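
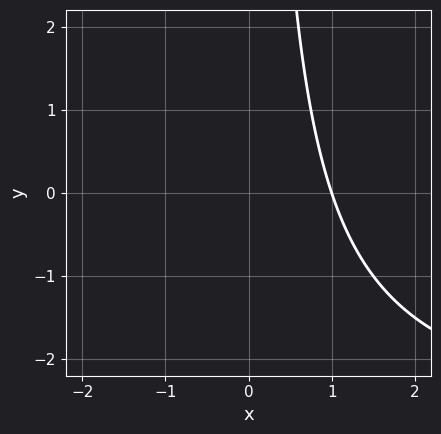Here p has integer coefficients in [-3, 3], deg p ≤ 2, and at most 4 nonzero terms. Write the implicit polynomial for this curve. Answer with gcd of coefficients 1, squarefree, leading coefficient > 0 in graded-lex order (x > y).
x*y + 3*x - 3

First, degree: the shape is more complex than any degree-1 curve, so deg p = 2.
Next, observable constraints: the curve avoids every integer y-axis point in the box; it crosses the x-axis at the gridline x = 1.
Finally, these observations pin down the coefficients.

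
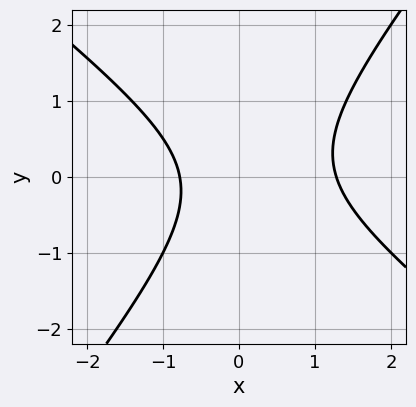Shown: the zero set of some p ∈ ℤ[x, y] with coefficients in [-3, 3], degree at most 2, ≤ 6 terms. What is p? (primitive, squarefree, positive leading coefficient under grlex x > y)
2*x^2 + x*y - 2*y^2 - x - 2

(a) The degree is 2 — a generic line meets the curve in up to 2 points.
(b) Checking where it meets the axes: the curve avoids every integer y-axis point in the box.
(c) Assembling these constraints gives the stated polynomial.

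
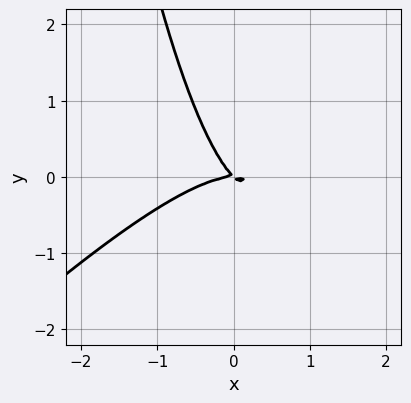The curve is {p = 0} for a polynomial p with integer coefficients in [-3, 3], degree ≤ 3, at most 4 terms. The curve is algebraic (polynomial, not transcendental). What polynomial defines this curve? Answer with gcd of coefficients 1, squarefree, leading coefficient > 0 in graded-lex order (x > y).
Degree: no degree-2 curve has this shape, so deg p = 3.
Against the integer gridlines: one y-axis crossing is at y = 0; it meets the x-axis at x = 0 (among the integer gridlines).
Together with the visible shape, these determine p as stated.

x^3 - x^2*y + x*y + y^2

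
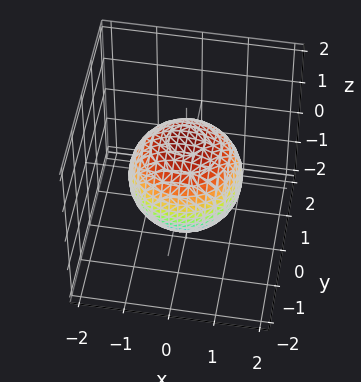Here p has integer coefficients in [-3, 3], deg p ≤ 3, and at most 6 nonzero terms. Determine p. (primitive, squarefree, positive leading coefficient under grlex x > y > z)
Degree: the shape is more complex than any degree-1 surface, so deg p = 2.
By symmetry, the surface is invariant under rotation about z: p = q(x² + y², z).
Observable constraints: a circular section at z = -1 has radius between 0 and 1.
Solving for integer coefficients yields p as stated.

2*x^2 + 2*y^2 + 2*z^2 - 3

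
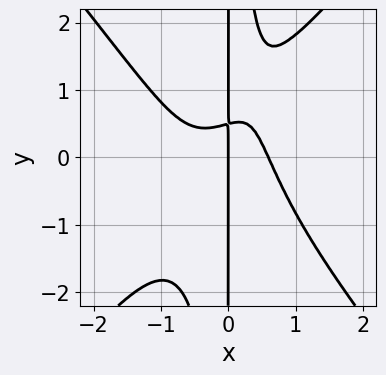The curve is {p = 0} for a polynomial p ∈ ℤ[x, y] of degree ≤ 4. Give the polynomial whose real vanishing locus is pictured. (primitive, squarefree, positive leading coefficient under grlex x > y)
(a) deg p = 4.
(b) From the visible intercepts: every point of the y-axis in the box is on the curve; one x-axis crossing is at x = 0.
(c) Together with the visible shape, these determine p as stated.

3*x^4 - 2*x^2*y^2 + x^3 + 2*x*y - x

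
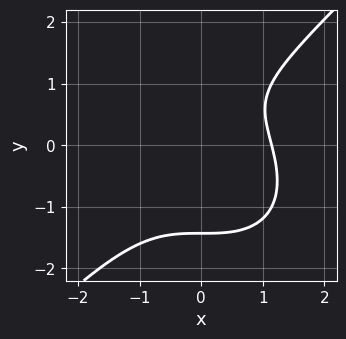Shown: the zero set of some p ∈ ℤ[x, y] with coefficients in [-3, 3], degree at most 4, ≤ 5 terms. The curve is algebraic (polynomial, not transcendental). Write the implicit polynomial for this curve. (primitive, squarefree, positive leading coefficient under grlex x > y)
2*x^3 - 2*y^3 + 2*y - 3

First, degree: a generic line meets the curve in up to 3 points, so deg p = 3.
Finally, solving for integer coefficients yields p as stated.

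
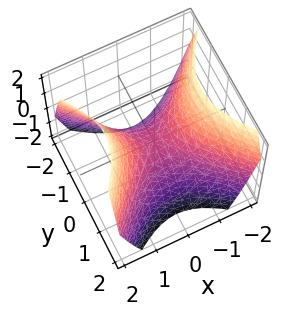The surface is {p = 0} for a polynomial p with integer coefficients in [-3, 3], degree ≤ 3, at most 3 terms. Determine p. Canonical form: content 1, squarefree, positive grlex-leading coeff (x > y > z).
The degree is 2 — a hyperbolic paraboloid; a quadric.
Symmetries: mirror symmetry x ↦ −x ⇒ only even powers of x; it's symmetric under y → −y, forcing even powers of y.
Reading off the gridlines: it crosses the x-axis at the gridline x = 0; one y-axis crossing is at y = 0.
Together with the visible shape, these determine p as stated.

x^2 - y^2 - z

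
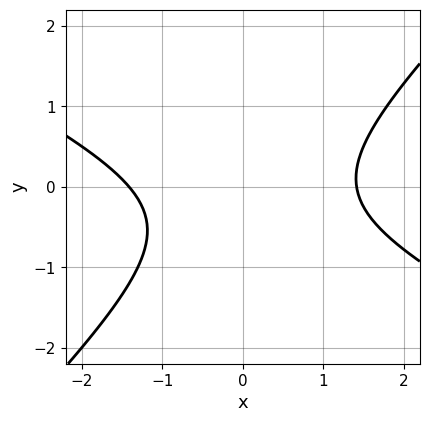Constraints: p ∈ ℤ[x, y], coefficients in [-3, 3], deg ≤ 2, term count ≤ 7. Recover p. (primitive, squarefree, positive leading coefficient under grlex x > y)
x^2 + x*y - 2*y^2 - y - 2

First, the degree is 2 — the shape is more complex than any degree-1 curve.
Next, reading off the gridlines: the curve avoids every integer y-axis point in the box.
Finally, putting this together gives p.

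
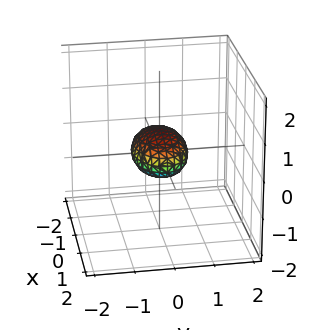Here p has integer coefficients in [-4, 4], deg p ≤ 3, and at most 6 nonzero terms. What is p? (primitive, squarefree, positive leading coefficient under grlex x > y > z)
(a) Degree: a closed, bounded, convex surface; a quadric, so deg p = 2.
(b) Symmetries: the y ↦ −y reflection is a symmetry, so y appears only in even powers; it's symmetric under z → −z, forcing even powers of z; it's symmetric under x → −x, forcing even powers of x.
(c) From the visible intercepts: the x-axis gridline crossings are at x ∈ {-1, 1}.
(d) Together with the visible shape, these determine p as stated.

x^2 + 2*y^2 + 3*z^2 - 1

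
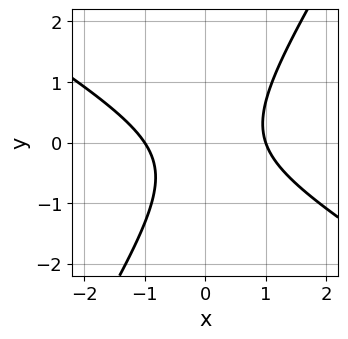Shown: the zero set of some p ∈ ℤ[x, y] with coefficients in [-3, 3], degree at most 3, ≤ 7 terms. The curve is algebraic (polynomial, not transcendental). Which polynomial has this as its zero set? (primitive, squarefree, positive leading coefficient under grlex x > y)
Degree: a generic line meets the curve in up to 2 points, so deg p = 2.
From the visible intercepts: among the integer gridlines, it crosses the x-axis at x ∈ {-1, 1}; the curve avoids every integer y-axis point in the box.
The integer polynomial consistent with all of this is the stated p.

3*x^2 + 3*x*y - 3*y^2 - y - 3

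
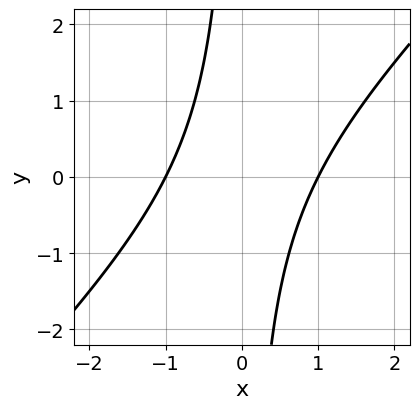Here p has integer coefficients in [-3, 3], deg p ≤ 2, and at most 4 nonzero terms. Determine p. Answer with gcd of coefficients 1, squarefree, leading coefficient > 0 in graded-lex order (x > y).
First, degree: no degree-1 curve has this shape, so deg p = 2.
Next, checking where it meets the axes: the x-axis gridline crossings are at x ∈ {-1, 1}; it misses every integer gridline on the y-axis.
Finally, assembling these constraints gives the stated polynomial.

x^2 - x*y - 1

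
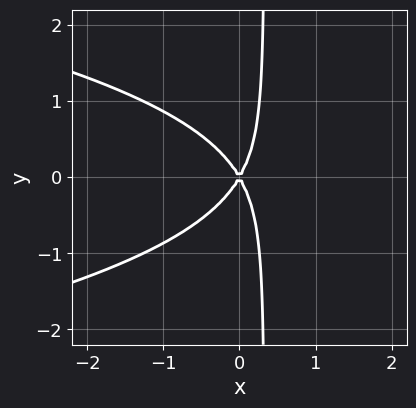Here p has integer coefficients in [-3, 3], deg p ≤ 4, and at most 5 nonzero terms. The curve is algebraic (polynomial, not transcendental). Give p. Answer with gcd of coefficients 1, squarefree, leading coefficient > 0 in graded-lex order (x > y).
1. Degree: a generic line meets the curve in up to 3 points, so deg p = 3.
2. Symmetries: the y ↦ −y reflection is a symmetry, so y appears only in even powers.
3. Reading off the gridlines: it crosses the x-axis at the gridline x = 0; it meets the y-axis at y = 0 (among the integer gridlines).
4. Solving for integer coefficients yields p as stated.

3*x*y^2 + 3*x^2 - y^2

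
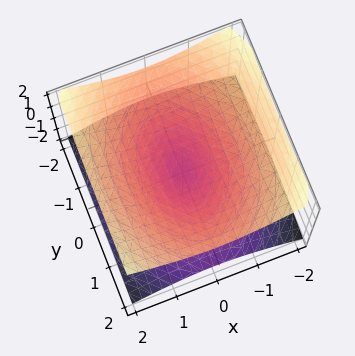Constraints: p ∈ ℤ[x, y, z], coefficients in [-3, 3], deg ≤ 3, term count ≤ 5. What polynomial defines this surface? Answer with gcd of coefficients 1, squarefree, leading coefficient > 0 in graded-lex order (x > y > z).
2*x^2 + y^2 - 3*z^2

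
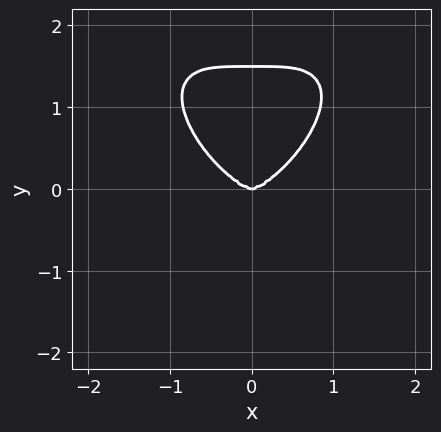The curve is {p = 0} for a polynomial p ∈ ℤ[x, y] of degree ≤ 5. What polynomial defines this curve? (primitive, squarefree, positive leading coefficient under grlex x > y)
The degree is 4 — no degree-3 curve has this shape.
Symmetries: the x ↦ −x reflection is a symmetry, so x appears only in even powers.
Reading off the gridlines: it meets the x-axis at x = 0 (among the integer gridlines); it crosses the y-axis at the gridline y = 0.
Solving for integer coefficients yields p as stated.

2*x^4 + 2*y^4 - 3*y^3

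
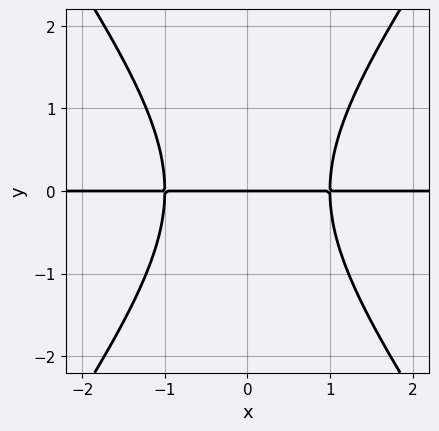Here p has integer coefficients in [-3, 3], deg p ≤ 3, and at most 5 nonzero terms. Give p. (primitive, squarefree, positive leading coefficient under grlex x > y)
(a) The degree is 3 — a generic line meets the curve in up to 3 points.
(b) Symmetries: the x ↦ −x reflection is a symmetry, so x appears only in even powers.
(c) From the axis intercepts and sections: every point of the x-axis in the box is on the curve; one y-axis crossing is at y = 0.
(d) Together with the visible shape, these determine p as stated.

2*x^2*y - y^3 - 2*y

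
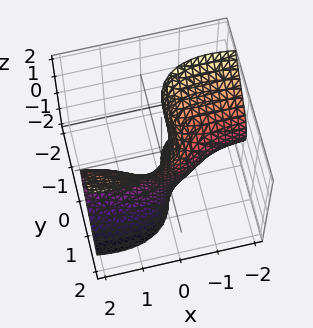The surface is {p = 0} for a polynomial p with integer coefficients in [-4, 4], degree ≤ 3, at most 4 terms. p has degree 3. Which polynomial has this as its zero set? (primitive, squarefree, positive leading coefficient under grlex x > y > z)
2*x^2*y - 2*x*z^2 + 2*y^3 - 1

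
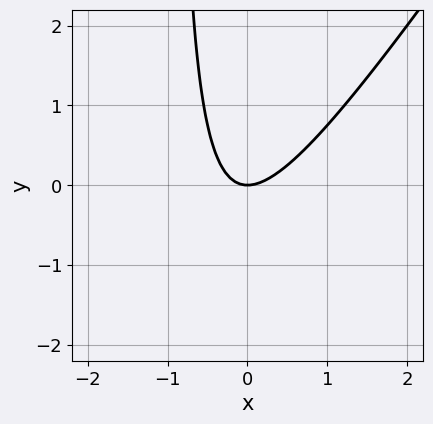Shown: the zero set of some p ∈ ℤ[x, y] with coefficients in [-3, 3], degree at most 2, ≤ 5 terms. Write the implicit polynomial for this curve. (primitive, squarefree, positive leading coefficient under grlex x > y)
First, degree: no degree-1 curve has this shape, so deg p = 2.
Next, checking where it meets the axes: it crosses the y-axis at the gridline y = 0; one x-axis crossing is at x = 0.
Finally, assembling these constraints gives the stated polynomial.

3*x^2 - 2*x*y - 2*y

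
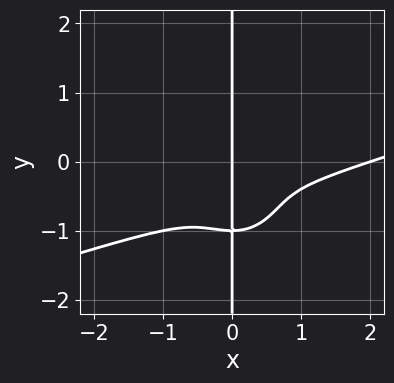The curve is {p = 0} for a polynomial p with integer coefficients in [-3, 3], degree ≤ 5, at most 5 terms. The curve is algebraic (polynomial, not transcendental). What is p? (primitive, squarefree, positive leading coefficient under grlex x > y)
1. Degree: no degree-3 curve has this shape, so deg p = 4.
2. Against the integer gridlines: every point of the y-axis in the box is on the curve; among the integer gridlines, it crosses the x-axis at x ∈ {0, 2}.
3. Together with the visible shape, these determine p as stated.

x^4 - 3*x^3*y - 2*x*y^3 - 2*x^3 - 2*x*y^2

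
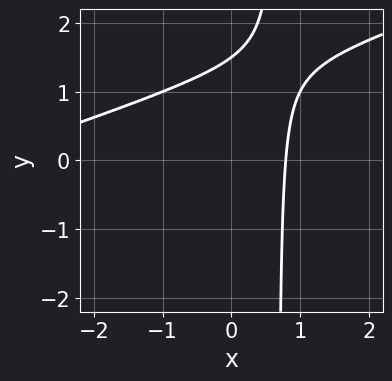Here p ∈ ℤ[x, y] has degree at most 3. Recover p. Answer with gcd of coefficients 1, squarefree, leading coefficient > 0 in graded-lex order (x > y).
x^2 - 3*x*y + 3*x + 2*y - 3

(a) deg p = 2. The shape is more complex than any degree-1 curve.
(b) Solving for integer coefficients yields p as stated.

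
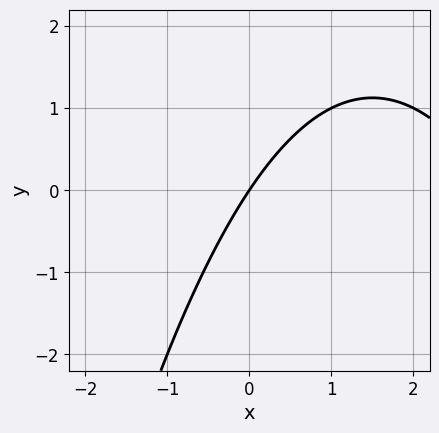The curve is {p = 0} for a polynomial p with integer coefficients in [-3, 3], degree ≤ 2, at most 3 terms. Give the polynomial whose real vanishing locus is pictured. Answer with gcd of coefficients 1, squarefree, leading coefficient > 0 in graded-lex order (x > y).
The degree is 2 — the shape is more complex than any degree-1 curve.
Reading off the gridlines: it meets the x-axis at x = 0 (among the integer gridlines); it meets the y-axis at y = 0 (among the integer gridlines).
The integer polynomial consistent with all of this is the stated p.

x^2 - 3*x + 2*y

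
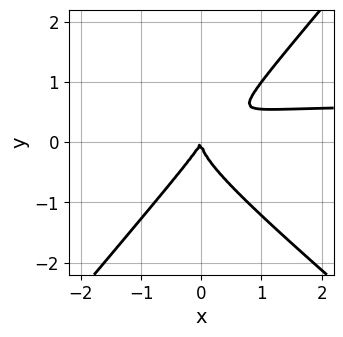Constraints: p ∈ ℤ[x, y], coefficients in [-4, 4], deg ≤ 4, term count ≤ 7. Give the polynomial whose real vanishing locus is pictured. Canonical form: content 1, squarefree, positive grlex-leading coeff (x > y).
3*x^2*y + x*y^2 - 3*y^3 - 2*x^2 + x*y

(a) Degree: a generic line meets the curve in up to 3 points, so deg p = 3.
(b) Observable constraints: it meets the x-axis at x = 0 (among the integer gridlines); it crosses the y-axis at the gridline y = 0.
(c) Putting this together gives p.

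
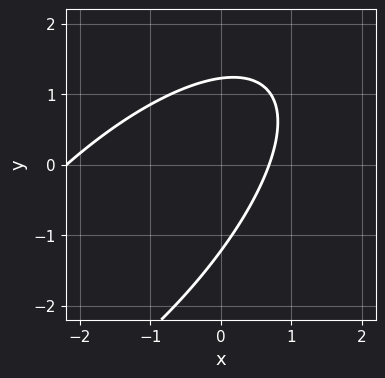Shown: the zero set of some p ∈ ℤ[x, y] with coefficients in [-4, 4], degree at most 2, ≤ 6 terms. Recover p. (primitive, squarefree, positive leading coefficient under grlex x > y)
2*x^2 - 3*x*y + 2*y^2 + 3*x - 3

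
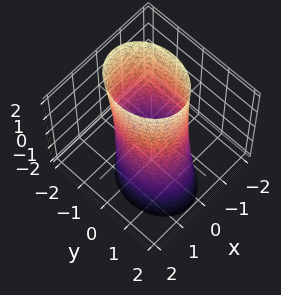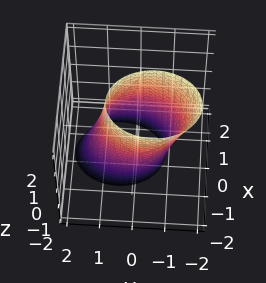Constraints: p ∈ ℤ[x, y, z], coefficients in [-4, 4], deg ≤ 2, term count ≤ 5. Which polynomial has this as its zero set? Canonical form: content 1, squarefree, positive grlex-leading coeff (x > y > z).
3*x^2 + x*z + 2*y^2 + y*z - 3

First, deg p = 2. A generic line meets the surface in up to 2 points.
Next, against the integer gridlines: the x-axis gridline crossings are at x ∈ {-1, 1}; it misses every integer gridline on the z-axis.
Finally, together with the visible shape, these determine p as stated.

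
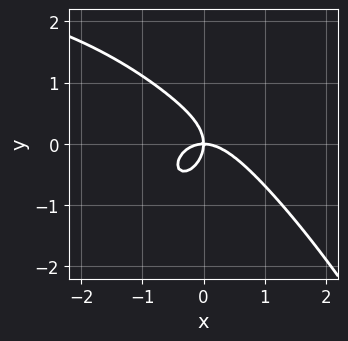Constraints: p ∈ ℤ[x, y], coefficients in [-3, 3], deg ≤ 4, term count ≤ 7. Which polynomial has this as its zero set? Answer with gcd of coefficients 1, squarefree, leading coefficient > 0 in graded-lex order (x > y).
x^3*y - 3*x^3 - x^2*y - 3*y^3 - 3*x*y

(a) deg p = 4. The shape is more complex than any degree-3 curve.
(b) Observable constraints: it crosses the x-axis at the gridline x = 0; one y-axis crossing is at y = 0.
(c) Solving for integer coefficients yields p as stated.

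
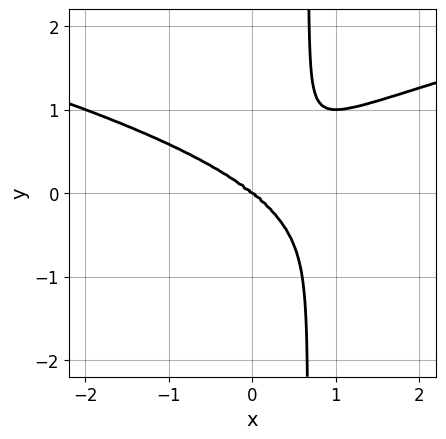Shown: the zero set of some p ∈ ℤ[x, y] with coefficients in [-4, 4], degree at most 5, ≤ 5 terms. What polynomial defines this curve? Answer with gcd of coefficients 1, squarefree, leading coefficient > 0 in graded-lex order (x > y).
(a) Degree: the shape is more complex than any degree-3 curve, so deg p = 4.
(b) Checking where it meets the axes: it meets the y-axis at y = 0 (among the integer gridlines); it crosses the x-axis at the gridline x = 0.
(c) Fitting integer coefficients to these (and the overall shape) gives p.

3*x*y^3 - x^3 - 2*y^3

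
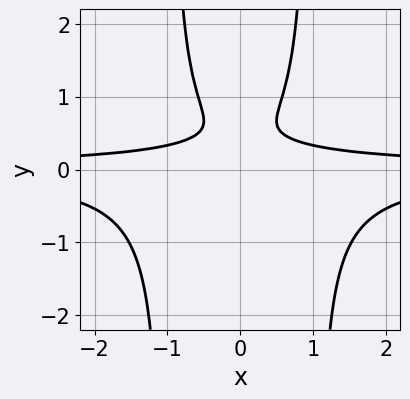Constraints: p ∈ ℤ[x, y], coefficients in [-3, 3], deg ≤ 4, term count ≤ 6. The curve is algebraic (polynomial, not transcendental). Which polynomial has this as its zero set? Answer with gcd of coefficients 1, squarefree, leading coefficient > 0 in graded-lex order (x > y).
1. The degree is 4 — the shape is more complex than any degree-3 curve.
2. Symmetries: mirror symmetry x ↦ −x ⇒ only even powers of x.
3. From the visible intercepts: it misses every integer gridline on the y-axis; the curve avoids every integer x-axis point in the box.
4. These observations pin down the coefficients.

3*x^2*y^2 - 3*y^2 + 3*y - 1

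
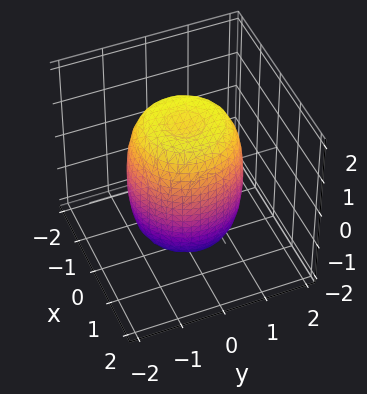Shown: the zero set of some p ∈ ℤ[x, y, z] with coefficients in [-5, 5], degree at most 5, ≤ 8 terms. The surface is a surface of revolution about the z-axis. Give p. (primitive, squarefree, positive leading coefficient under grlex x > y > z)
2*x^4 + 4*x^2*y^2 + 2*y^4 - 2*x^2 - 2*y^2 + z^2 - 2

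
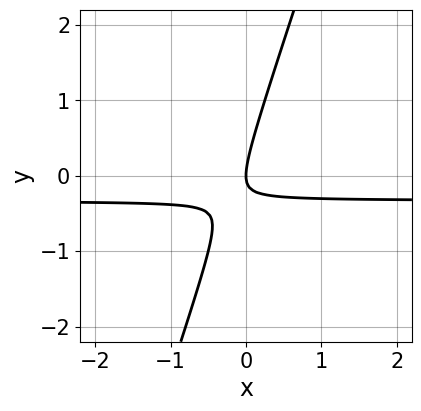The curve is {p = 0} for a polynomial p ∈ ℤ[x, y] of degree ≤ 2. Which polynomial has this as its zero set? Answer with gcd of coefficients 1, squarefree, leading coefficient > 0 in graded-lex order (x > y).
1. deg p = 2.
2. Reading off the gridlines: it crosses the x-axis at the gridline x = 0; it meets the y-axis at y = 0 (among the integer gridlines).
3. These observations pin down the coefficients.

3*x*y - y^2 + x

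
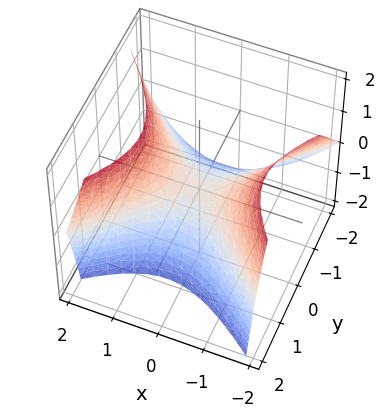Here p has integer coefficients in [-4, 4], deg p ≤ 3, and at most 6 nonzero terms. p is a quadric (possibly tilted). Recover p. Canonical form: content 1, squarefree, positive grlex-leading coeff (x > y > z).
3*x^2 + x*z - 3*y^2 + 2*y*z - 3*z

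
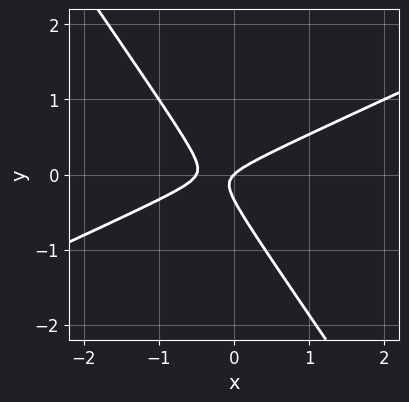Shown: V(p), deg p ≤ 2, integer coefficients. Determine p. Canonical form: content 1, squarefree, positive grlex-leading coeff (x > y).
2*x^2 - 3*x*y - 3*y^2 + x - y

The degree is 2 — a generic line meets the curve in up to 2 points.
Reading off the gridlines: it meets the y-axis at y = 0 (among the integer gridlines); one x-axis crossing is at x = 0.
These observations pin down the coefficients.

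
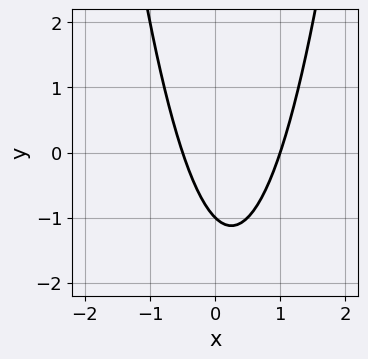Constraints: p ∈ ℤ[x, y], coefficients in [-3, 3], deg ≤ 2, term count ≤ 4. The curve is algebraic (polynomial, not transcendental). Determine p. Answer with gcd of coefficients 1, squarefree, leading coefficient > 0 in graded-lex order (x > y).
2*x^2 - x - y - 1

First, degree: the shape is more complex than any degree-1 curve, so deg p = 2.
Next, against the integer gridlines: it meets the x-axis at x = 1 (among the integer gridlines); one y-axis crossing is at y = -1.
Finally, together with the visible shape, these determine p as stated.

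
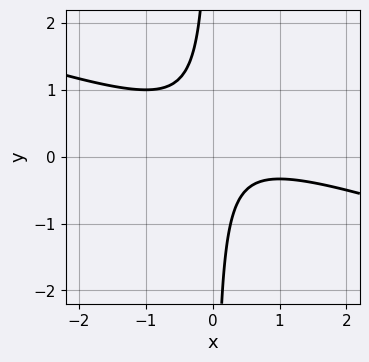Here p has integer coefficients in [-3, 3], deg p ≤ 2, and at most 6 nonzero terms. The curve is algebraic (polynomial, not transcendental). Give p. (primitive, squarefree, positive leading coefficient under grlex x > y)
x^2 + 3*x*y - x + 1

1. Degree: a generic line meets the curve in up to 2 points, so deg p = 2.
2. Against the integer gridlines: it misses every integer gridline on the x-axis; no y-intercept at any integer in the box.
3. Assembling these constraints gives the stated polynomial.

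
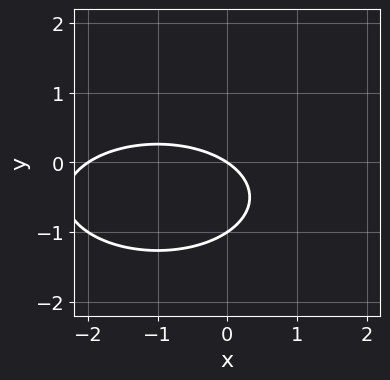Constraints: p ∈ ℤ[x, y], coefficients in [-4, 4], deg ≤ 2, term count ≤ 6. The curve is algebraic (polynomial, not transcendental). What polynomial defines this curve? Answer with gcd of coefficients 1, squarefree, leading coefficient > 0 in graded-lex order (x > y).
The degree is 2 — a generic line meets the curve in up to 2 points.
Reading off the gridlines: the y-axis gridline crossings are at y ∈ {-1, 0}; the x-axis gridline crossings are at x ∈ {-2, 0}.
The integer polynomial consistent with all of this is the stated p.

x^2 + 3*y^2 + 2*x + 3*y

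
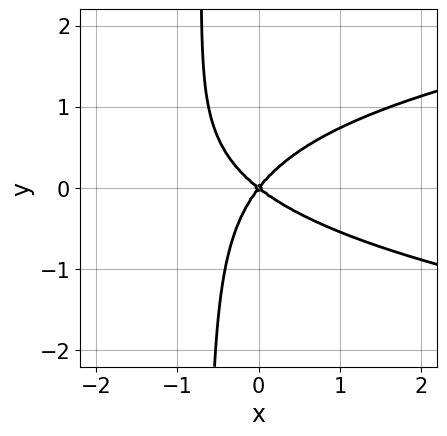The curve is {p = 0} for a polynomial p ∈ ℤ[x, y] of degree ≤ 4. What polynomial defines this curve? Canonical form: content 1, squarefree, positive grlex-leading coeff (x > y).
3*x*y^2 - 2*x^2 - x*y + 2*y^2

1. The degree is 3 — no degree-2 curve has this shape.
2. From the visible intercepts: it meets the x-axis at x = 0 (among the integer gridlines); it crosses the y-axis at the gridline y = 0.
3. Solving for integer coefficients yields p as stated.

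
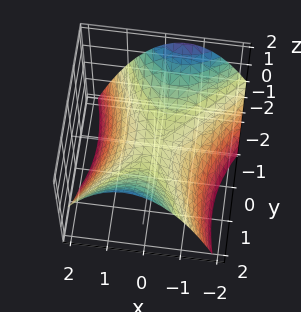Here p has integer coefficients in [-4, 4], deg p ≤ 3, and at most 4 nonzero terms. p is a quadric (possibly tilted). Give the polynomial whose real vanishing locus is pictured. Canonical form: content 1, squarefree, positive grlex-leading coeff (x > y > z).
First, degree: the shape is more complex than any degree-1 surface, so deg p = 2.
Then, against the integer gridlines: it meets the x-axis at x = 0 (among the integer gridlines); it meets the z-axis at z = 0 (among the integer gridlines); it meets the y-axis at y = 0 (among the integer gridlines).
Finally, putting this together gives p.

2*x^2 - x*y - y^2 + 3*z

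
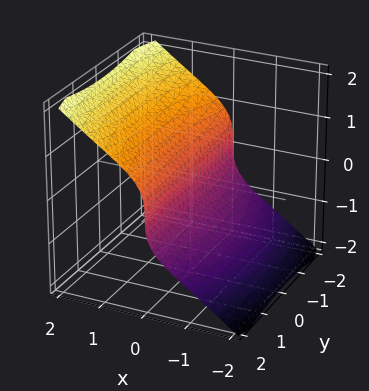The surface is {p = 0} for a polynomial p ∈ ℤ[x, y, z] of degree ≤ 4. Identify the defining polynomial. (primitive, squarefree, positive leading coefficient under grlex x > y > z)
2*x^3 + x*y^2 - 3*z^3 + 2*x

(a) The degree is 3 — no degree-2 surface has this shape.
(b) Reading off the gridlines: every point of the y-axis in the box is on the surface; it crosses the x-axis at the gridline x = 0.
(c) The integer polynomial consistent with all of this is the stated p.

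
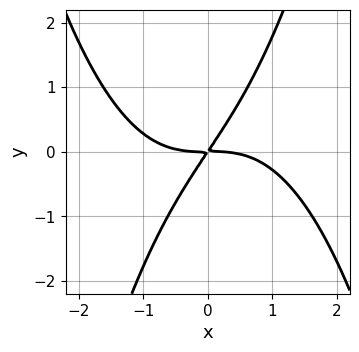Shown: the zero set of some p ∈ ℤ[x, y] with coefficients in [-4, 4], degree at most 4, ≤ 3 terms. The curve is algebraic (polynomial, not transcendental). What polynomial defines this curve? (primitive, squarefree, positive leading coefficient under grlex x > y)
x^4 + 3*x*y - 2*y^2

1. Degree: the shape is more complex than any degree-3 curve, so deg p = 4.
2. From the axis intercepts and sections: one x-axis crossing is at x = 0; it crosses the y-axis at the gridline y = 0.
3. Fitting integer coefficients to these (and the overall shape) gives p.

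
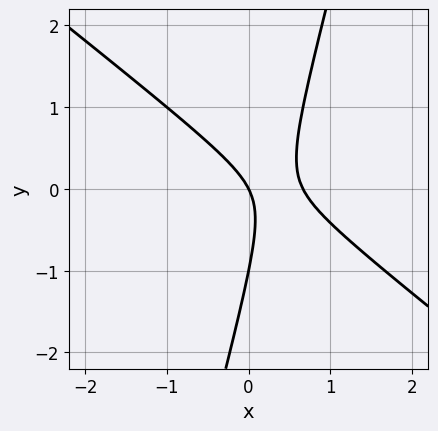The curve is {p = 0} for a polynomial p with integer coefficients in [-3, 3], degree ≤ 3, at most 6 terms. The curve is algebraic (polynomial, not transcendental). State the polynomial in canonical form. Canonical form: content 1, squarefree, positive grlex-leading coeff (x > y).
1. deg p = 2. No degree-1 curve has this shape.
2. Observable constraints: among the integer gridlines, it crosses the y-axis at y ∈ {-1, 0}; it meets the x-axis at x = 0 (among the integer gridlines).
3. Putting this together gives p.

3*x^2 + 3*x*y - y^2 - 2*x - y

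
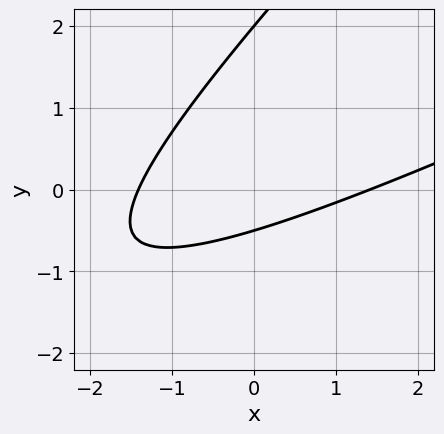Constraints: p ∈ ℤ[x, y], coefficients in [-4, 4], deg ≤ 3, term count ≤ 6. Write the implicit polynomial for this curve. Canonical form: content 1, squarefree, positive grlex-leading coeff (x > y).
x^2 - 3*x*y + 2*y^2 - 3*y - 2

First, degree: the shape is more complex than any degree-1 curve, so deg p = 2.
Then, reading off the gridlines: it crosses the y-axis at the gridline y = 2.
Finally, these observations pin down the coefficients.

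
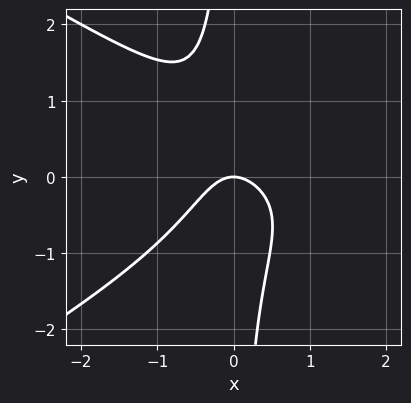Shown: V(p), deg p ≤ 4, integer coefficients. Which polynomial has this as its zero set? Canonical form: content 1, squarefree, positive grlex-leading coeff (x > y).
x^3 - 3*x*y^2 - 3*x^2 - 2*y

First, the degree is 3 — a generic line meets the curve in up to 3 points.
Next, reading off the gridlines: it meets the x-axis at x = 0 (among the integer gridlines); it crosses the y-axis at the gridline y = 0.
Finally, the integer polynomial consistent with all of this is the stated p.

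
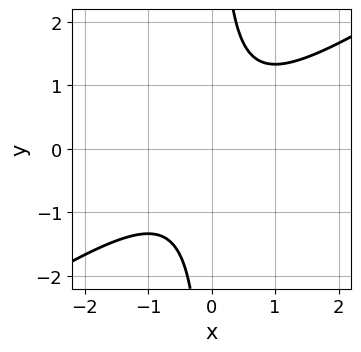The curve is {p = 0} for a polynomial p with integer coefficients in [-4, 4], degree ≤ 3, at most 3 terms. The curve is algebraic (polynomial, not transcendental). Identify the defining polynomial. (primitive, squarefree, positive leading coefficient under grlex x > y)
The degree is 2 — the shape is more complex than any degree-1 curve.
Reading off the gridlines: the curve avoids every integer x-axis point in the box; the curve avoids every integer y-axis point in the box.
Matching integer coefficients to the picture gives p.

2*x^2 - 3*x*y + 2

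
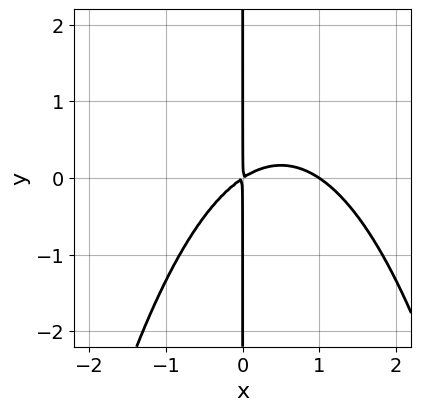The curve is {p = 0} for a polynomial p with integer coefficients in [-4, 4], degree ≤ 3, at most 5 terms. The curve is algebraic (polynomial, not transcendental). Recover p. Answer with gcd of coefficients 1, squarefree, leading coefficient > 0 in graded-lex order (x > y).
(a) Degree: a generic line meets the curve in up to 3 points, so deg p = 3.
(b) From the visible intercepts: every point of the y-axis in the box is on the curve; one x-axis crossing is at x = 1.
(c) Assembling these constraints gives the stated polynomial.

2*x^3 - 2*x^2 + 3*x*y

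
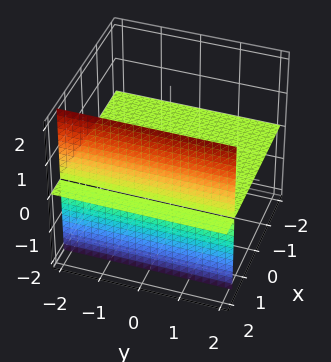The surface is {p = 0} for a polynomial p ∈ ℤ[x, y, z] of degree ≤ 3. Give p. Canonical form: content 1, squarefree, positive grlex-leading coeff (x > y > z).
2*x*z - 3*z

First, the picture has 2 separate pieces. They look like related sheets of one shape, so recover p as a whole.
Then, deg p = 2. The shape is more complex than any degree-1 surface.
Next, reading off the gridlines: the visible x-axis segment lies entirely on the surface; it crosses the z-axis at the gridline z = 0.
Finally, these observations pin down the coefficients. Check: (0, 2, 0) on the y-axis lies on the surface, and p(0, 2, 0) = 0. ✓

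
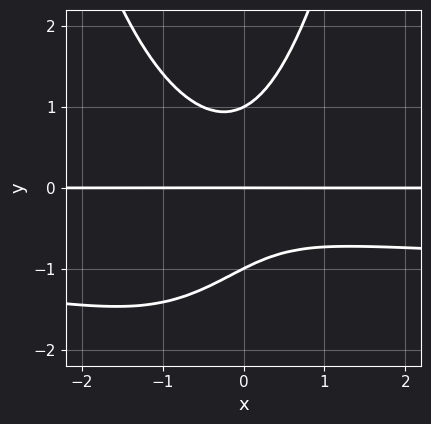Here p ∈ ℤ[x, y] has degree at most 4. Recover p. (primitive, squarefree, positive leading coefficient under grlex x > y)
x^2*y^2 + x^2*y + x*y^2 - y^3 + y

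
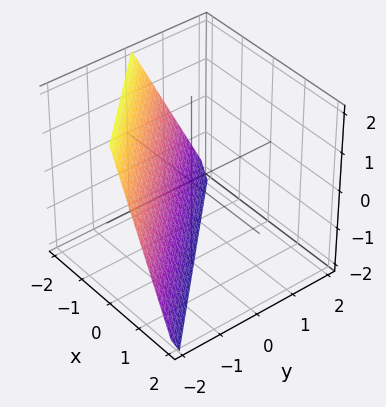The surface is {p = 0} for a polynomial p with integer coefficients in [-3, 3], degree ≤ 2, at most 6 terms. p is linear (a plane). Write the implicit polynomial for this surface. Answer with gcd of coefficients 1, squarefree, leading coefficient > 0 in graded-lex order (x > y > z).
1. deg p = 1. Every cross-section is a straight line — this is a plane.
2. Reading off the gridlines: it meets the x-axis at x = -1 (among the integer gridlines); it crosses the z-axis at the gridline z = -2.
3. Matching integer coefficients to the picture gives p. Check: (0, -1, 0) on the y-axis lies on the surface, and p(0, -1, 0) = 0. ✓

2*x + 2*y + z + 2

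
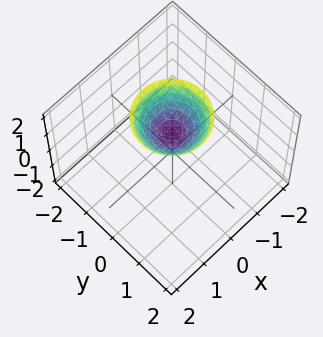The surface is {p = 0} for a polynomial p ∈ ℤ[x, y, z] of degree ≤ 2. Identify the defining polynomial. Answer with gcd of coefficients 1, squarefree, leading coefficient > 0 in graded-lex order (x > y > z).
x^2 + y^2 - z + 1

1. deg p = 2. A generic line meets the surface in up to 2 points.
2. Symmetries: the surface is invariant under rotation about z: p = q(x² + y², z).
3. Checking where it meets the axes: a circular section at z = 2 has radius exactly 1; one z-axis crossing is at z = 1; no y-intercept at any integer in the box; it misses every integer gridline on the x-axis.
4. These observations pin down the coefficients.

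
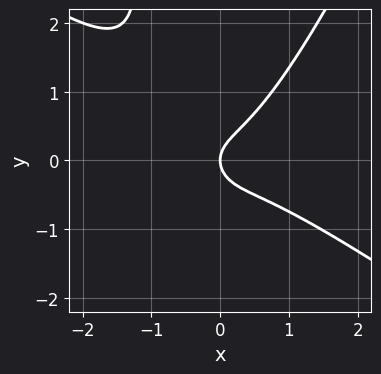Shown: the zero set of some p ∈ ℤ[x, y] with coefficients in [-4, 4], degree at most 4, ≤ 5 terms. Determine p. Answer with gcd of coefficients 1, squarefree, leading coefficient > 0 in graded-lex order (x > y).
(a) Degree: no degree-2 curve has this shape, so deg p = 3.
(b) Reading off the gridlines: it crosses the y-axis at the gridline y = 0; it crosses the x-axis at the gridline x = 0.
(c) These observations pin down the coefficients.

3*x^3 + 3*x^2*y - 2*x*y^2 - 3*y^2 + 2*x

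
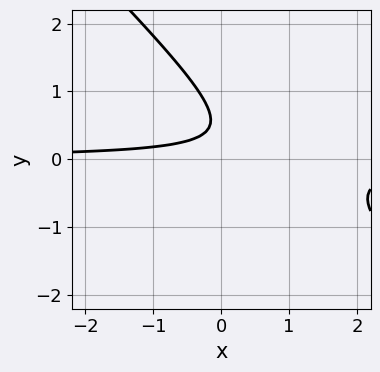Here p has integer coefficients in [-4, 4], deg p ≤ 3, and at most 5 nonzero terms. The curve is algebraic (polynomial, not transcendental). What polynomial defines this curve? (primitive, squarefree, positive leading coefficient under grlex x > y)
3*x*y + 3*y^2 - 3*y + 1

First, degree: the shape is more complex than any degree-1 curve, so deg p = 2.
Next, against the integer gridlines: it misses every integer gridline on the x-axis; no y-intercept at any integer in the box.
Finally, these observations pin down the coefficients.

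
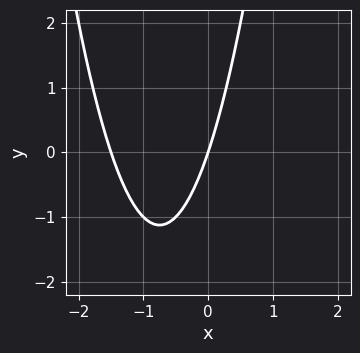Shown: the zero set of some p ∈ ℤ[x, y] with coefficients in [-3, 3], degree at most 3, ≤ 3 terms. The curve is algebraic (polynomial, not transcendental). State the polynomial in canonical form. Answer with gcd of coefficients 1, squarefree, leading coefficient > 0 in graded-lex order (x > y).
2*x^2 + 3*x - y

1. deg p = 2. A generic line meets the curve in up to 2 points.
2. Observable constraints: one x-axis crossing is at x = 0; one y-axis crossing is at y = 0.
3. Solving for integer coefficients yields p as stated.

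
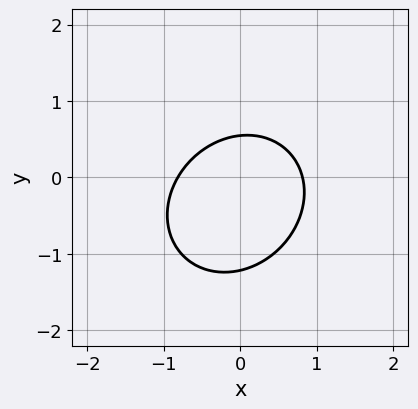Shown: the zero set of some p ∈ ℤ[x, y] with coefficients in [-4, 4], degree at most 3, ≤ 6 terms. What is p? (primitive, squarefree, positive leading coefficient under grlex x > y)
3*x^2 - x*y + 3*y^2 + 2*y - 2

1. deg p = 2.
2. Putting this together gives p.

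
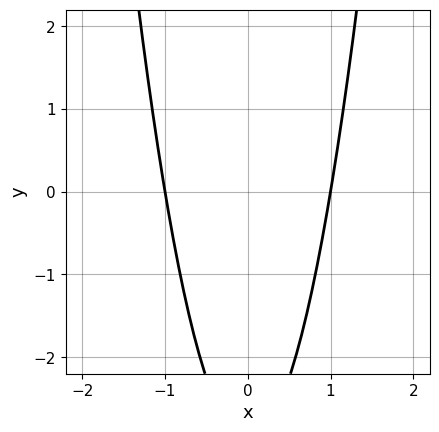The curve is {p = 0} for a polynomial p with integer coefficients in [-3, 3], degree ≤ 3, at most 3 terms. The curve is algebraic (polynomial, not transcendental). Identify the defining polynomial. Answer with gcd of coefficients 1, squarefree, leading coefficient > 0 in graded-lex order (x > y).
3*x^2 - y - 3

First, the degree is 2 — the shape is more complex than any degree-1 curve.
Then, symmetries: it's symmetric under x → −x, forcing even powers of x.
Then, from the visible intercepts: the curve avoids every integer y-axis point in the box; among the integer gridlines, it crosses the x-axis at x ∈ {-1, 1}.
Finally, assembling these constraints gives the stated polynomial.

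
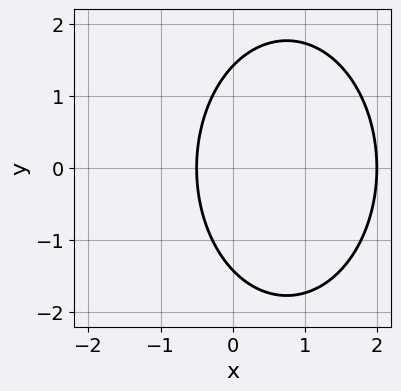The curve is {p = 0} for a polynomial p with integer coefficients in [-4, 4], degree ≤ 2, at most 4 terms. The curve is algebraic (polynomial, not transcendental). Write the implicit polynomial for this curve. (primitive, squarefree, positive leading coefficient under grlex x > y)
Degree: no degree-1 curve has this shape, so deg p = 2.
Symmetries: the y ↦ −y reflection is a symmetry, so y appears only in even powers.
Observable constraints: one x-axis crossing is at x = 2.
Matching integer coefficients to the picture gives p.

2*x^2 + y^2 - 3*x - 2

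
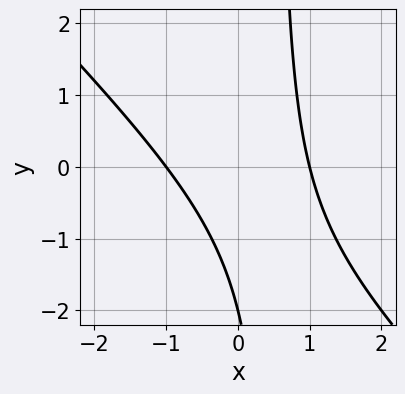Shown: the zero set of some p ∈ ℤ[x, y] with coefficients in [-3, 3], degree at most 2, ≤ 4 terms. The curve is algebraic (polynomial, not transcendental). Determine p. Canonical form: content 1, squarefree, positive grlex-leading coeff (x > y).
2*x^2 + 2*x*y - y - 2

1. The degree is 2 — a generic line meets the curve in up to 2 points.
2. Observable constraints: among the integer gridlines, it crosses the x-axis at x ∈ {-1, 1}; it meets the y-axis at y = -2 (among the integer gridlines).
3. The integer polynomial consistent with all of this is the stated p.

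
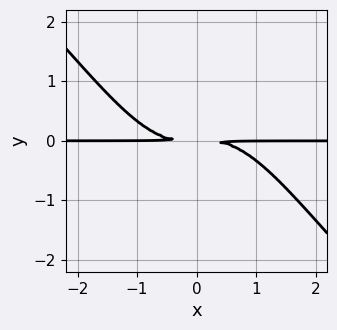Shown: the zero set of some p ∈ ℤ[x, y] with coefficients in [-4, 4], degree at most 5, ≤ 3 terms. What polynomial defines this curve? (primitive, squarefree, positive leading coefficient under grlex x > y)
x^3*y + x^2*y^2 + 2*y^2

(a) The degree is 4 — the shape is more complex than any degree-3 curve.
(b) From the visible intercepts: every point of the x-axis in the box is on the curve.
(c) The integer polynomial consistent with all of this is the stated p.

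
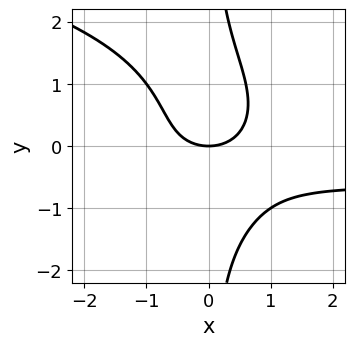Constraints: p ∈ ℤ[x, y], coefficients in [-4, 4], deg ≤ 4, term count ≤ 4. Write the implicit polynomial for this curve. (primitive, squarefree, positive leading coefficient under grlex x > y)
Degree: the shape is more complex than any degree-3 curve, so deg p = 4.
Reading off the gridlines: it crosses the y-axis at the gridline y = 0; it meets the x-axis at x = 0 (among the integer gridlines).
Putting this together gives p.

2*x*y^3 + 3*x^2*y + 2*x^2 - 3*y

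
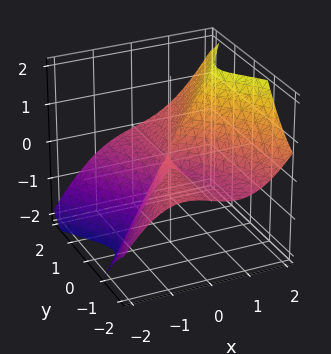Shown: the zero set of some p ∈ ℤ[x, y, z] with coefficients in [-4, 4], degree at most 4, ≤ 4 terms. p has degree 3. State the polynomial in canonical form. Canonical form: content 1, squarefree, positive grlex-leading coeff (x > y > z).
The degree is 3 — the shape is more complex than any degree-2 surface.
Checking where it meets the axes: every point of the y-axis in the box is on the surface; it meets the x-axis at x = 0 (among the integer gridlines); every point of the z-axis in the box is on the surface.
Matching integer coefficients to the picture gives p.

3*x^3 - 2*x^2*z - 3*y^2*z + 2*x*y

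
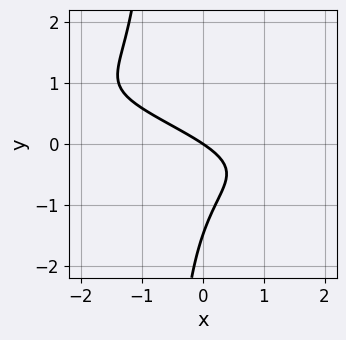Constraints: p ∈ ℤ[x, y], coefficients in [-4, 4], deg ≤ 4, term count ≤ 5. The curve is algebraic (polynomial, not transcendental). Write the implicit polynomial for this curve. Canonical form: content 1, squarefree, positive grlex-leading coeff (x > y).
x^2*y + 3*x*y^2 + 2*y^2 + 2*x + 3*y

First, degree: the shape is more complex than any degree-2 curve, so deg p = 3.
Next, against the integer gridlines: it meets the y-axis at y = 0 (among the integer gridlines); it crosses the x-axis at the gridline x = 0.
Finally, fitting integer coefficients to these (and the overall shape) gives p.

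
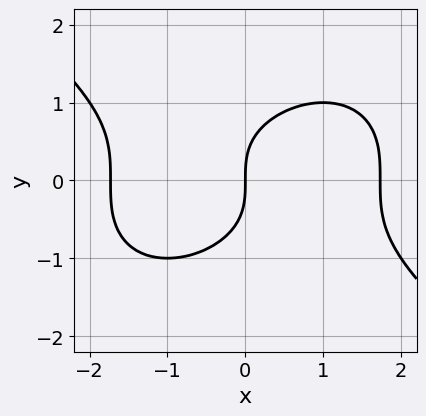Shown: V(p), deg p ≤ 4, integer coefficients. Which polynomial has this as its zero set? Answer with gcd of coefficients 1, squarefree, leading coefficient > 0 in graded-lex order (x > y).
x^3 + 2*y^3 - 3*x

deg p = 3.
Against the integer gridlines: it meets the y-axis at y = 0 (among the integer gridlines); it crosses the x-axis at the gridline x = 0.
These observations pin down the coefficients.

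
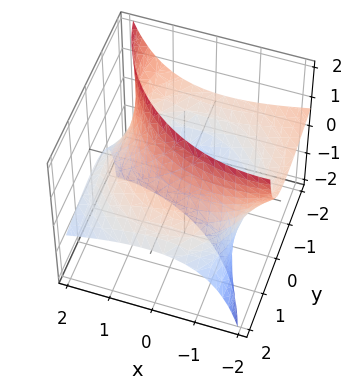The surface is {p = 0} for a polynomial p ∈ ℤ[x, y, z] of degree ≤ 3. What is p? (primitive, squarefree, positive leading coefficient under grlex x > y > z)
1. The degree is 2 — a generic line meets the surface in up to 2 points.
2. Observable constraints: the surface avoids every integer z-axis point in the box.
3. Assembling these constraints gives the stated polynomial.

x^2 + 2*x*z + y^2 + 3*y*z - 3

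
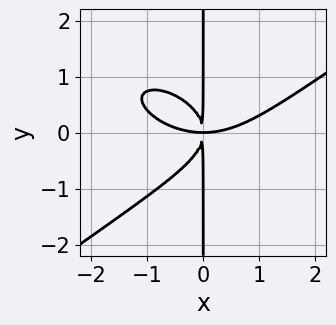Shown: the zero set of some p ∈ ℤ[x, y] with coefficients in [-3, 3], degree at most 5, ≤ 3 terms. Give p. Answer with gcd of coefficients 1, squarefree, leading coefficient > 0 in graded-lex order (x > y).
(a) The degree is 4 — a generic line meets the curve in up to 4 points.
(b) From the axis intercepts and sections: every point of the y-axis in the box is on the curve.
(c) Fitting integer coefficients to these (and the overall shape) gives p.

x^4 - 3*x*y^3 - 3*x^2*y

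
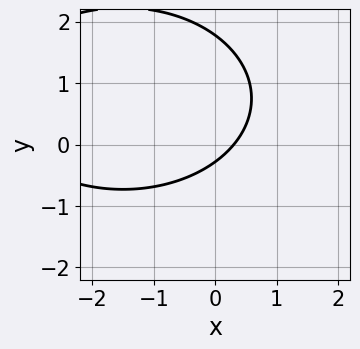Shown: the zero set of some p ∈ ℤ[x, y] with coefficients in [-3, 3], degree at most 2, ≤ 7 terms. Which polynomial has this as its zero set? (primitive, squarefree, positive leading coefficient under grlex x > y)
x^2 + 2*y^2 + 3*x - 3*y - 1

1. Degree: the shape is more complex than any degree-1 curve, so deg p = 2.
2. Putting this together gives p.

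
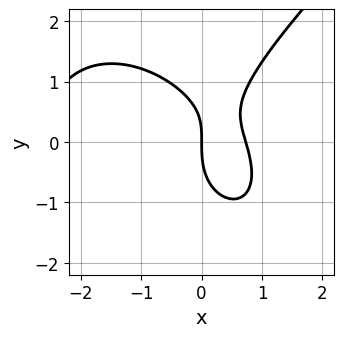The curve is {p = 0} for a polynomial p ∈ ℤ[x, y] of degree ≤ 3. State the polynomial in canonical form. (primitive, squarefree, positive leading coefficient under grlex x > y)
x^3 - y^3 + 2*x^2 + x*y - 2*x

(a) Degree: a generic line meets the curve in up to 3 points, so deg p = 3.
(b) Reading off the gridlines: it meets the x-axis at x = 0 (among the integer gridlines); one y-axis crossing is at y = 0.
(c) These observations pin down the coefficients.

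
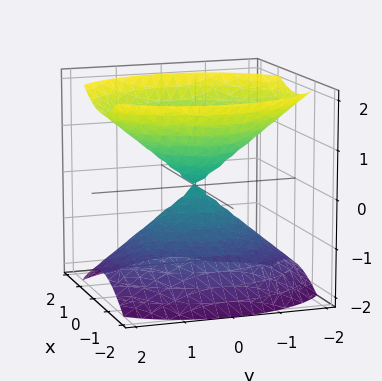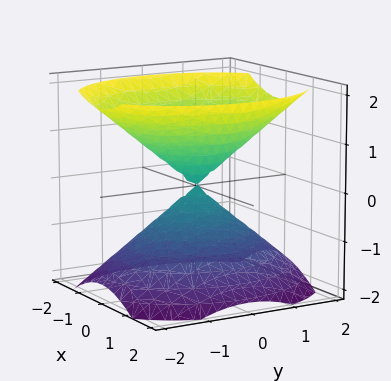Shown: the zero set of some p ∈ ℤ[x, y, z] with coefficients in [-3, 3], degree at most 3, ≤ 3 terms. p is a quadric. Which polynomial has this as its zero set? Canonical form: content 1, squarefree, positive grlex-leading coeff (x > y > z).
3*x^2 + 2*y^2 - 3*z^2

The picture has 2 separate pieces. Treating them together as one polynomial.
deg p = 2. Two nappes meeting at a single point; a quadric.
Symmetries: mirror symmetry z ↦ −z ⇒ only even powers of z; the x ↦ −x reflection is a symmetry, so x appears only in even powers; mirror symmetry y ↦ −y ⇒ only even powers of y.
Observable constraints: it crosses the z-axis at the gridline z = 0; it meets the x-axis at x = 0 (among the integer gridlines); one y-axis crossing is at y = 0.
Together with the visible shape, these determine p as stated.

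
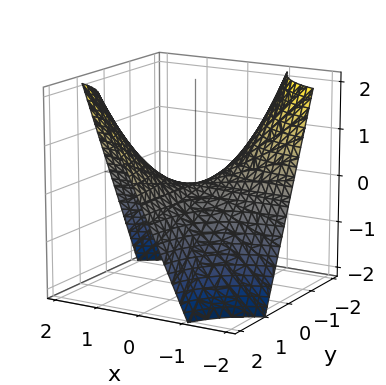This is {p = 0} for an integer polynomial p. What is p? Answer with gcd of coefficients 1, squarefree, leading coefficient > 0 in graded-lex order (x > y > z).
x*y - z

First, the degree is 2 — a hyperbolic paraboloid; a quadric.
Next, checking where it meets the axes: the visible x-axis segment lies entirely on the surface; it meets the z-axis at z = 0 (among the integer gridlines).
Finally, solving for integer coefficients yields p as stated.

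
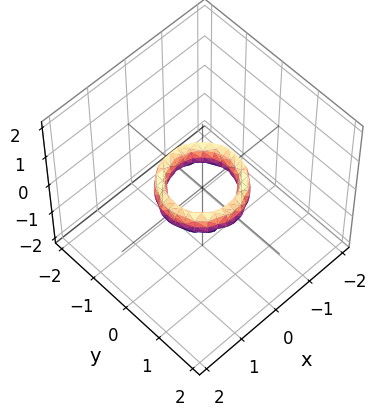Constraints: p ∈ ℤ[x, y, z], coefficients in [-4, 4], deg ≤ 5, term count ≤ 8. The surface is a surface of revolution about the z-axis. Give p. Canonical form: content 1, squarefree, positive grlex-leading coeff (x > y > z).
2*x^4 + 4*x^2*y^2 + 2*y^4 - 3*x^2 - 3*y^2 + z^2 + 1

1. deg p = 4.
2. Symmetries: the z-axis is an axis of rotation, so x and y enter only as x² + y².
3. Checking where it meets the axes: a circular section at z = 0 has radius between 0 and 1; among the integer gridlines, it crosses the y-axis at y ∈ {-1, 1}; no z-intercept at any integer in the box; the x-axis gridline crossings are at x ∈ {-1, 1}.
4. Matching integer coefficients to the picture gives p.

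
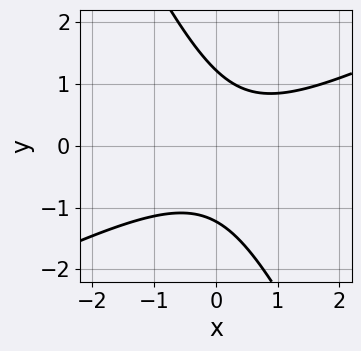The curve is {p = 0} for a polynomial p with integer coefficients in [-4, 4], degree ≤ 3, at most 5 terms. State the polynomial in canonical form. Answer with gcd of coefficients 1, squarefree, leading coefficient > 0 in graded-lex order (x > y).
2*x^2 - 3*x*y - 2*y^2 - x + 3

1. The degree is 2 — no degree-1 curve has this shape.
2. From the axis intercepts and sections: no x-intercept at any integer in the box.
3. Together with the visible shape, these determine p as stated.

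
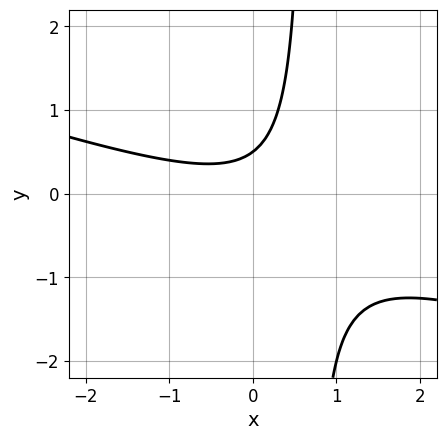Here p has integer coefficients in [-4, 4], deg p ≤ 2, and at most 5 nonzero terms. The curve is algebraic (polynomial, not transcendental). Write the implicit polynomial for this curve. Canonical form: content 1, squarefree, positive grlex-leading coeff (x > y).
x^2 + 3*x*y - 2*y + 1

First, degree: the shape is more complex than any degree-1 curve, so deg p = 2.
Next, from the axis intercepts and sections: it misses every integer gridline on the x-axis.
Finally, together with the visible shape, these determine p as stated.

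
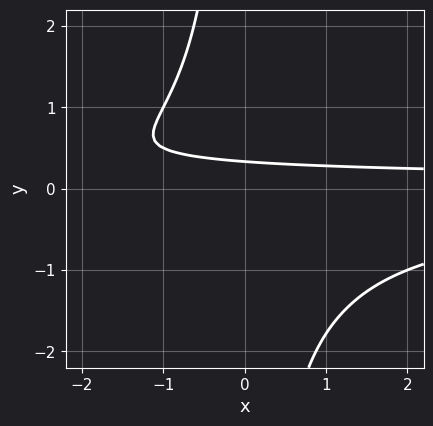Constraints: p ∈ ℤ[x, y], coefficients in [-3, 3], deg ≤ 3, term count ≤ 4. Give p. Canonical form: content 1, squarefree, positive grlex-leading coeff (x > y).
1. deg p = 3. The shape is more complex than any degree-2 curve.
2. From the visible intercepts: it misses every integer gridline on the x-axis.
3. The integer polynomial consistent with all of this is the stated p.

2*x*y^2 + 3*y - 1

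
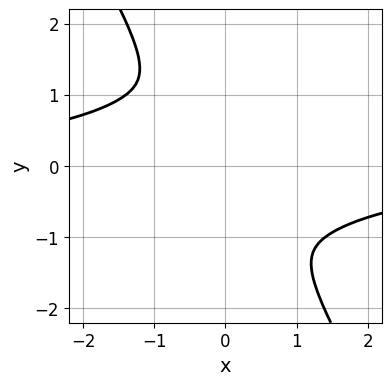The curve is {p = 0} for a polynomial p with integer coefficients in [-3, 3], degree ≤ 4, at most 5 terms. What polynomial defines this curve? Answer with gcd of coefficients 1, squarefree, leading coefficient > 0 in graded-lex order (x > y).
2*x^3*y + x*y^3 + y^4 + 3*x^2

Degree: no degree-3 curve has this shape, so deg p = 4.
Solving for integer coefficients yields p as stated.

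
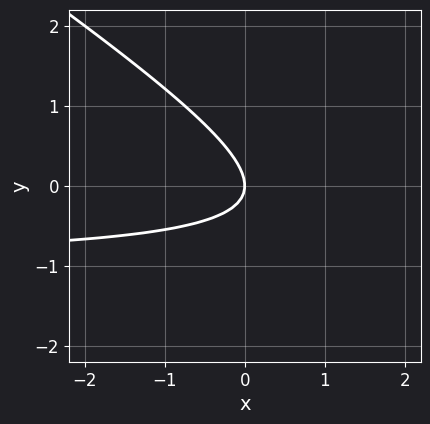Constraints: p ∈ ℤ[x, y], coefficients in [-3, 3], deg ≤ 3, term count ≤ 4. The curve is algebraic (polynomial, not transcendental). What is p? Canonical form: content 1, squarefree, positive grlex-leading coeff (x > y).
1. Degree: a generic line meets the curve in up to 2 points, so deg p = 2.
2. Reading off the gridlines: it meets the x-axis at x = 0 (among the integer gridlines); one y-axis crossing is at y = 0.
3. Putting this together gives p.

2*x*y + 3*y^2 + 2*x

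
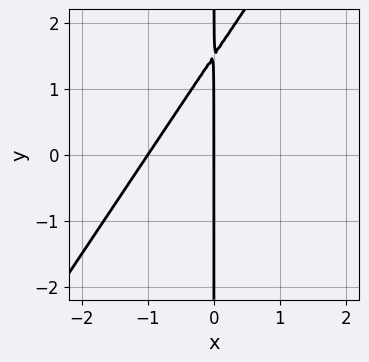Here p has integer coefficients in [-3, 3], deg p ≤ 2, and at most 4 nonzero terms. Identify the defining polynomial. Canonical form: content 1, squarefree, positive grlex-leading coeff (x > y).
(a) The degree is 2 — no degree-1 curve has this shape.
(b) From the axis intercepts and sections: among the integer gridlines, it crosses the x-axis at x ∈ {-1, 0}; the visible y-axis segment lies entirely on the curve.
(c) Fitting integer coefficients to these (and the overall shape) gives p.

3*x^2 - 2*x*y + 3*x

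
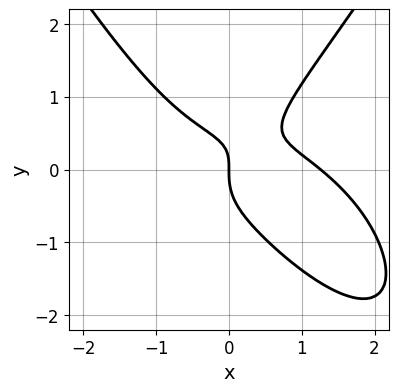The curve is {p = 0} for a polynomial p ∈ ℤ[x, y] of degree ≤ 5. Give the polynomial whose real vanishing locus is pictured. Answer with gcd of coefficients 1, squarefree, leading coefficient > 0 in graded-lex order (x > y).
x^4 + 3*x^2*y - 3*y^3 + 2*x*y - 2*x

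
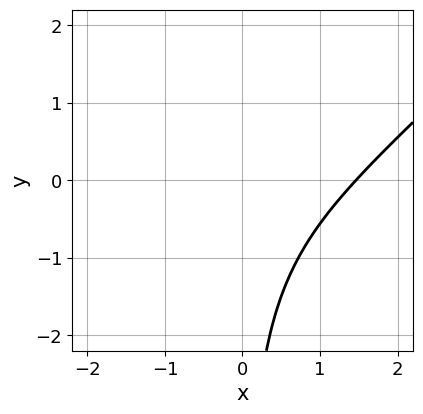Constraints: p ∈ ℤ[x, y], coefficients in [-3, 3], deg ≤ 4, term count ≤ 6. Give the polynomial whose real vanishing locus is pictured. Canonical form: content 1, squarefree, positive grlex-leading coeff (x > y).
2*x^3 - 3*x^2*y + x*y^2 - 2*x^2 - 2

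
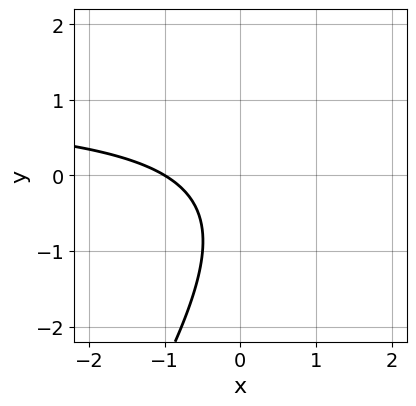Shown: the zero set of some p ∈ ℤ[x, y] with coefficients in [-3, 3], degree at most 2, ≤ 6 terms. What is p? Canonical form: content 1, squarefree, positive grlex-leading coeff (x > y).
Degree: the shape is more complex than any degree-1 curve, so deg p = 2.
Against the integer gridlines: it meets the x-axis at x = -1 (among the integer gridlines); no y-intercept at any integer in the box.
Solving for integer coefficients yields p as stated.

3*x*y - 2*y^2 - 3*x - 2*y - 3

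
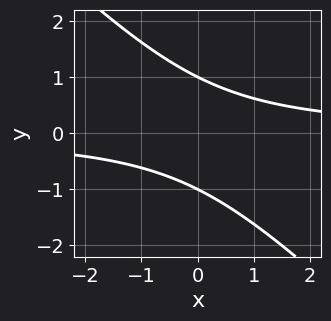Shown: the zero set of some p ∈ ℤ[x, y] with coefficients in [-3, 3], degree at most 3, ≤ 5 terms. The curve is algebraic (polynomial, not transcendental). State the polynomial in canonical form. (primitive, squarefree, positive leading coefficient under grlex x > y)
The degree is 2 — no degree-1 curve has this shape.
Against the integer gridlines: among the integer gridlines, it crosses the y-axis at y ∈ {-1, 1}; no x-intercept at any integer in the box.
Together with the visible shape, these determine p as stated.

x*y + y^2 - 1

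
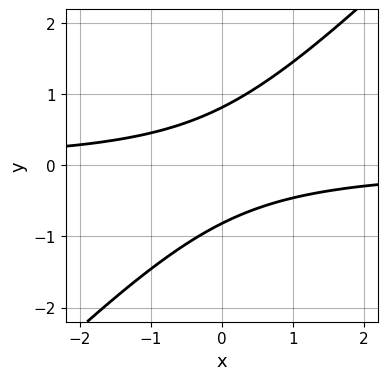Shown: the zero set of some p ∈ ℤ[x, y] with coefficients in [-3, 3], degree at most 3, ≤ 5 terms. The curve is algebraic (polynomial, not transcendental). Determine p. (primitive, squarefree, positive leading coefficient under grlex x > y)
3*x*y - 3*y^2 + 2

1. Degree: the shape is more complex than any degree-1 curve, so deg p = 2.
2. Observable constraints: the curve avoids every integer x-axis point in the box.
3. Solving for integer coefficients yields p as stated.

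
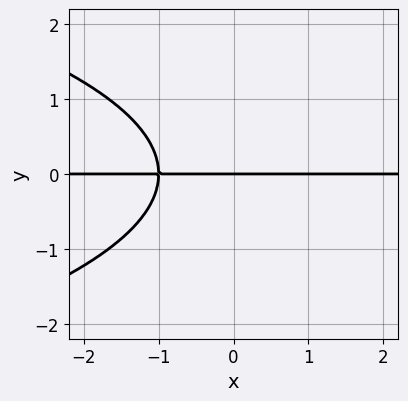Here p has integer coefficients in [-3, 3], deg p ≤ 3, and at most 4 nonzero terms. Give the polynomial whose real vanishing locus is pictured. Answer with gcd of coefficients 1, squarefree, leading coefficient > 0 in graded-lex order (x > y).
1. The degree is 3 — no degree-2 curve has this shape.
2. From the visible intercepts: the visible x-axis segment lies entirely on the curve; one y-axis crossing is at y = 0.
3. Matching integer coefficients to the picture gives p.

2*y^3 + 3*x*y + 3*y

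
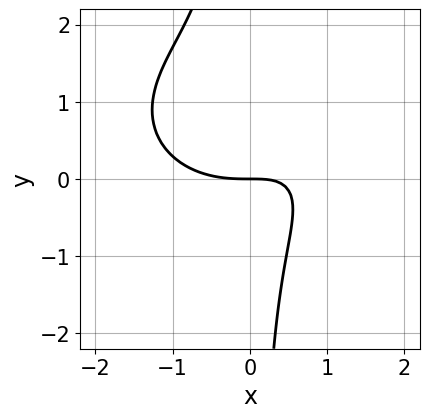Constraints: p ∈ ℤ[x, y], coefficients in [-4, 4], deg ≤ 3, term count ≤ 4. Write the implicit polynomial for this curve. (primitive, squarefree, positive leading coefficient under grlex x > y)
(a) deg p = 3. A generic line meets the curve in up to 3 points.
(b) Reading off the gridlines: it crosses the x-axis at the gridline x = 0; it crosses the y-axis at the gridline y = 0.
(c) These observations pin down the coefficients.

x^3 + 2*x*y^2 - 2*x*y + 2*y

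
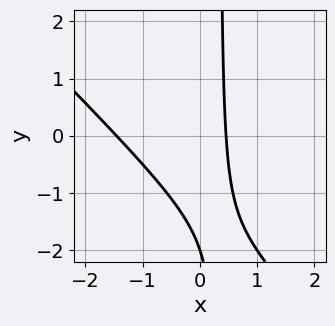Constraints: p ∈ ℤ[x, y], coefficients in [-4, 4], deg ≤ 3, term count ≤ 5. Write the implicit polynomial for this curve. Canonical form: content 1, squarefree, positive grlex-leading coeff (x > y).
3*x^2 + 3*x*y + 3*x - y - 2

First, deg p = 2. No degree-1 curve has this shape.
Then, from the axis intercepts and sections: one y-axis crossing is at y = -2.
Finally, assembling these constraints gives the stated polynomial.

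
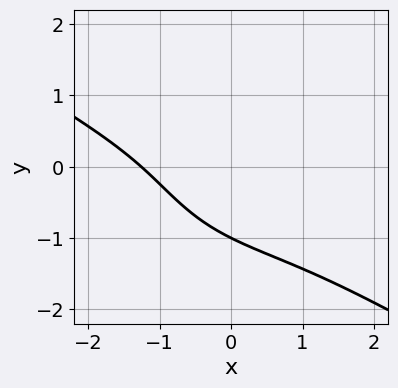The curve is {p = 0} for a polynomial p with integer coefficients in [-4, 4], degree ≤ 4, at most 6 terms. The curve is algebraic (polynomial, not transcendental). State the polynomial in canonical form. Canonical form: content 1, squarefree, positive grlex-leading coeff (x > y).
Degree: no degree-2 curve has this shape, so deg p = 3.
Against the integer gridlines: one y-axis crossing is at y = -1.
Solving for integer coefficients yields p as stated.

x^3 + x^2*y + 2*y^3 - 3*x*y + 2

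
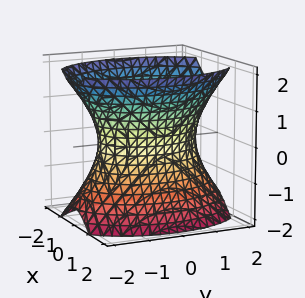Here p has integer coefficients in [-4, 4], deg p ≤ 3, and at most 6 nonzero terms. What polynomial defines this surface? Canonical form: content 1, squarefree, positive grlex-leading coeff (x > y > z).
(a) The degree is 2 — one connected sheet with a waist; a quadric.
(b) Symmetries: the y ↦ −y reflection is a symmetry, so y appears only in even powers; the z ↦ −z reflection is a symmetry, so z appears only in even powers; mirror symmetry x ↦ −x ⇒ only even powers of x.
(c) From the axis intercepts and sections: among the integer gridlines, it crosses the x-axis at x ∈ {-1, 1}; the surface avoids every integer z-axis point in the box.
(d) These observations pin down the coefficients.

2*x^2 + y^2 - z^2 - 2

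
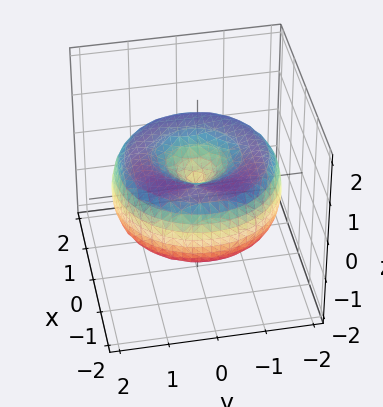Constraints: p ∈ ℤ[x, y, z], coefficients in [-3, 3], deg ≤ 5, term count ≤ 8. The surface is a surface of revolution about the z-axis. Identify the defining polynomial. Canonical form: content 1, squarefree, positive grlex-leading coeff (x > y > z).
First, degree: the shape is more complex than any degree-3 surface, so deg p = 4.
Then, by symmetry, the surface is invariant under rotation about z: p = q(x² + y², z).
Then, reading off the gridlines: it meets the z-axis at z = 0 (among the integer gridlines); it crosses the x-axis at the gridline x = 0; it meets the y-axis at y = 0 (among the integer gridlines).
Finally, together with the visible shape, these determine p as stated.

x^4 + 2*x^2*y^2 + y^4 - 3*x^2 - 3*y^2 + 3*z^2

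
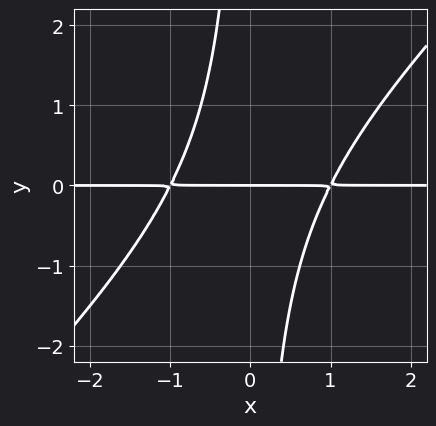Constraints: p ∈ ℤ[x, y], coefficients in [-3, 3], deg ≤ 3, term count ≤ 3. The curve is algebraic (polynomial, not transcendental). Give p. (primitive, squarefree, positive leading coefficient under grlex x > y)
Degree: a generic line meets the curve in up to 3 points, so deg p = 3.
Against the integer gridlines: every point of the x-axis in the box is on the curve; it meets the y-axis at y = 0 (among the integer gridlines).
These observations pin down the coefficients.

x^2*y - x*y^2 - y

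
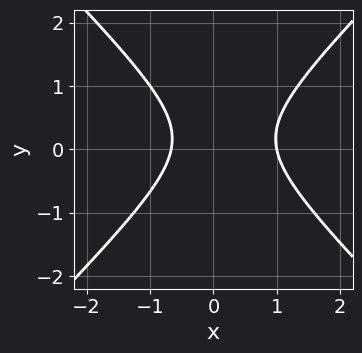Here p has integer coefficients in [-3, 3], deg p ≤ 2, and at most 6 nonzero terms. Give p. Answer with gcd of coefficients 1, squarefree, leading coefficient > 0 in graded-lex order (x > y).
3*x^2 - 3*y^2 - x + y - 2

1. deg p = 2. The shape is more complex than any degree-1 curve.
2. Reading off the gridlines: no y-intercept at any integer in the box; one x-axis crossing is at x = 1.
3. Fitting integer coefficients to these (and the overall shape) gives p.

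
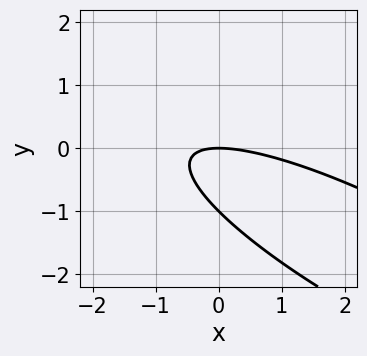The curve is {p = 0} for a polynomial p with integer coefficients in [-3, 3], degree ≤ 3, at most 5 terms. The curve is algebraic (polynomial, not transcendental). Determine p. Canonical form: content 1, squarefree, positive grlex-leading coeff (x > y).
x^2 + 3*x*y + 3*y^2 + 3*y

(a) deg p = 2.
(b) Reading off the gridlines: one x-axis crossing is at x = 0; the y-axis gridline crossings are at y ∈ {-1, 0}.
(c) The integer polynomial consistent with all of this is the stated p.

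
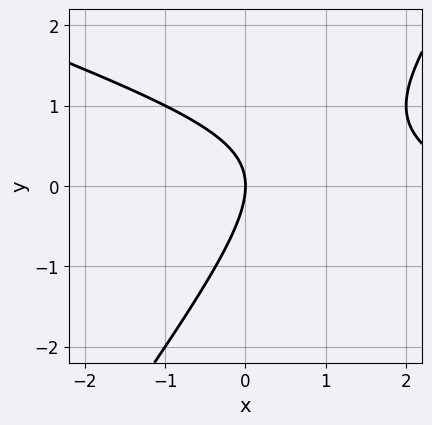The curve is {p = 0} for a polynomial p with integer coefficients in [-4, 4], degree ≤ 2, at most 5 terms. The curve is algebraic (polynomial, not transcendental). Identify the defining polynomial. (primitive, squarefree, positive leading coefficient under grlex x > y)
x^2 + 2*x*y - 2*y^2 - 3*x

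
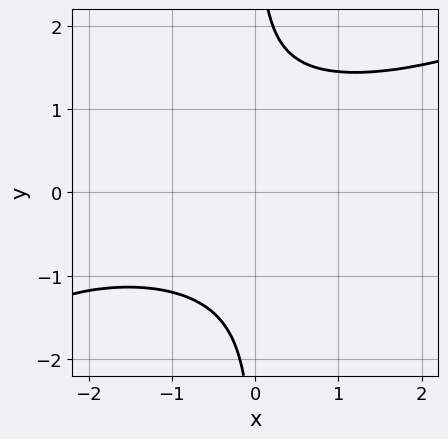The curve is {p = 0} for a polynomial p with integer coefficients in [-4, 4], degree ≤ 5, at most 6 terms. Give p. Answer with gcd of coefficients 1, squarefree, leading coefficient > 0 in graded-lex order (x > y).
x^2*y^2 - 2*x*y^3 + x + 3

(a) Degree: no degree-3 curve has this shape, so deg p = 4.
(b) From the visible intercepts: no y-intercept at any integer in the box; the curve avoids every integer x-axis point in the box.
(c) These observations pin down the coefficients.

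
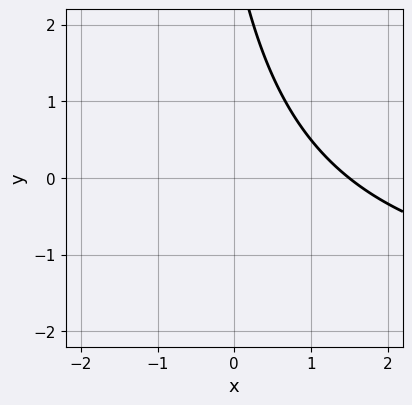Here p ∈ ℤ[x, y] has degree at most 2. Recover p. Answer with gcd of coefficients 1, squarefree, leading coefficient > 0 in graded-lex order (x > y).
deg p = 2. The shape is more complex than any degree-1 curve.
Against the integer gridlines: the curve avoids every integer y-axis point in the box.
Matching integer coefficients to the picture gives p.

x*y + 2*x + y - 3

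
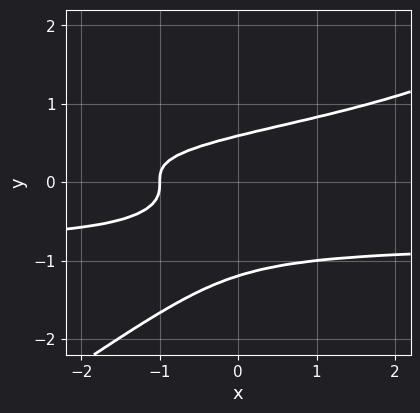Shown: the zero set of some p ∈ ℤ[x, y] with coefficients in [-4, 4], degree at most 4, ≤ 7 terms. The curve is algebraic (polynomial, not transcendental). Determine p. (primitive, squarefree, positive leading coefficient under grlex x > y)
deg p = 4. A generic line meets the curve in up to 4 points.
Reading off the gridlines: it meets the x-axis at x = -1 (among the integer gridlines).
Together with the visible shape, these determine p as stated.

2*x*y^3 - 3*y^4 - 3*y^3 + x + 1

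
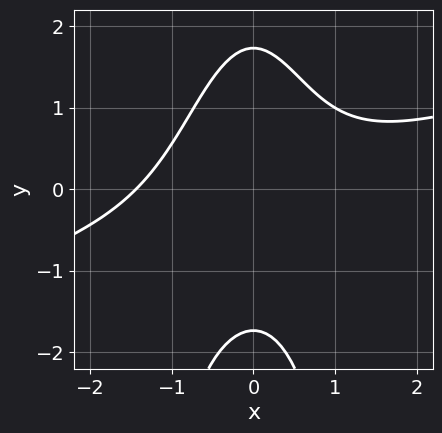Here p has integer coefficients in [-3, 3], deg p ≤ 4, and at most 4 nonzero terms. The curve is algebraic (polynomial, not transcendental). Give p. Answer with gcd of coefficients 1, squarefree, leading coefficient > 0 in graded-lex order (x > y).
x^3 - 3*x^2*y - y^2 + 3

(a) deg p = 3. No degree-2 curve has this shape.
(b) Solving for integer coefficients yields p as stated.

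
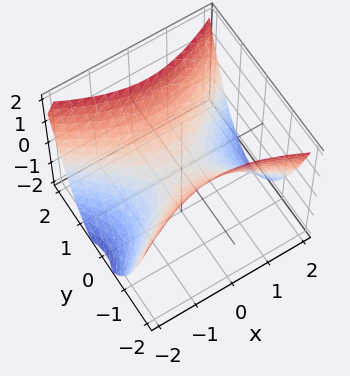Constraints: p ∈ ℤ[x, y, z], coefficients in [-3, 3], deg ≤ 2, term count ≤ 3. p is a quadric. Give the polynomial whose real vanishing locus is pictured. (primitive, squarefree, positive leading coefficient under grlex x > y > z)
x^2 - 2*y^2 + 2*z

First, degree: a saddle surface; a quadric, so deg p = 2.
Next, symmetries: it's symmetric under y → −y, forcing even powers of y; it's symmetric under x → −x, forcing even powers of x.
Then, checking where it meets the axes: one y-axis crossing is at y = 0; it crosses the z-axis at the gridline z = 0; it crosses the x-axis at the gridline x = 0.
Finally, fitting integer coefficients to these (and the overall shape) gives p.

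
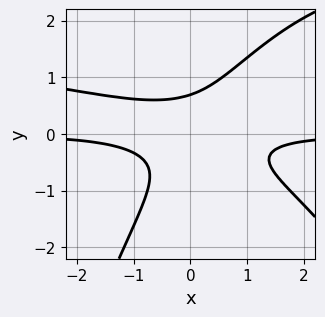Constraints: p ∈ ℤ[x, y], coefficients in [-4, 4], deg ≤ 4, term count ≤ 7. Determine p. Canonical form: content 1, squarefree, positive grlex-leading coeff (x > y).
Degree: no degree-3 curve has this shape, so deg p = 4.
Reading off the gridlines: no x-intercept at any integer in the box.
Assembling these constraints gives the stated polynomial.

x^2*y^2 - 2*x^2*y - 3*x*y^2 + 3*y^3 - 1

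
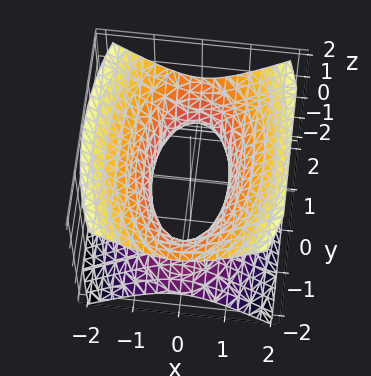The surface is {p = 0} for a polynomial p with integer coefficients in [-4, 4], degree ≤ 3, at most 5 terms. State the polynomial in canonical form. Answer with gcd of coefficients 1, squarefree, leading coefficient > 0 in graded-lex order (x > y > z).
3*x^2 + y^2 - 3*z^2 - 2

(a) deg p = 2.
(b) Symmetries: it's symmetric under y → −y, forcing even powers of y; it's symmetric under z → −z, forcing even powers of z; it's symmetric under x → −x, forcing even powers of x.
(c) Against the integer gridlines: no z-intercept at any integer in the box.
(d) Assembling these constraints gives the stated polynomial.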